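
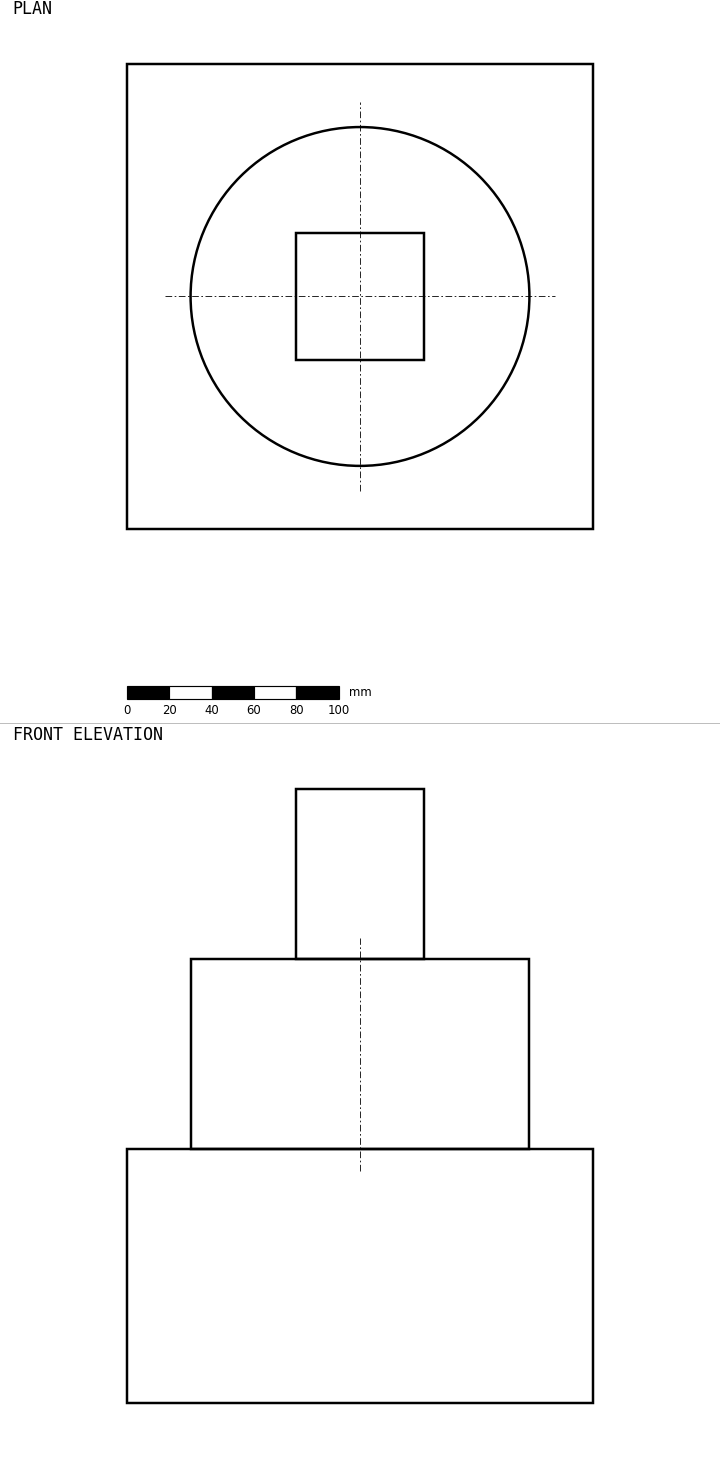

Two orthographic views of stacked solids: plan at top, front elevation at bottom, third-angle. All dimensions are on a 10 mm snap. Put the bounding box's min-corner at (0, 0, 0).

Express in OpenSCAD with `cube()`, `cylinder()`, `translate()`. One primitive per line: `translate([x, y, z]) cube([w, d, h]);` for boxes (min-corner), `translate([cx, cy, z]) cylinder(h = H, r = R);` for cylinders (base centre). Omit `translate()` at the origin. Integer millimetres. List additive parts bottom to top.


cube([220, 220, 120]);
translate([110, 110, 120]) cylinder(h = 90, r = 80);
translate([80, 80, 210]) cube([60, 60, 80]);


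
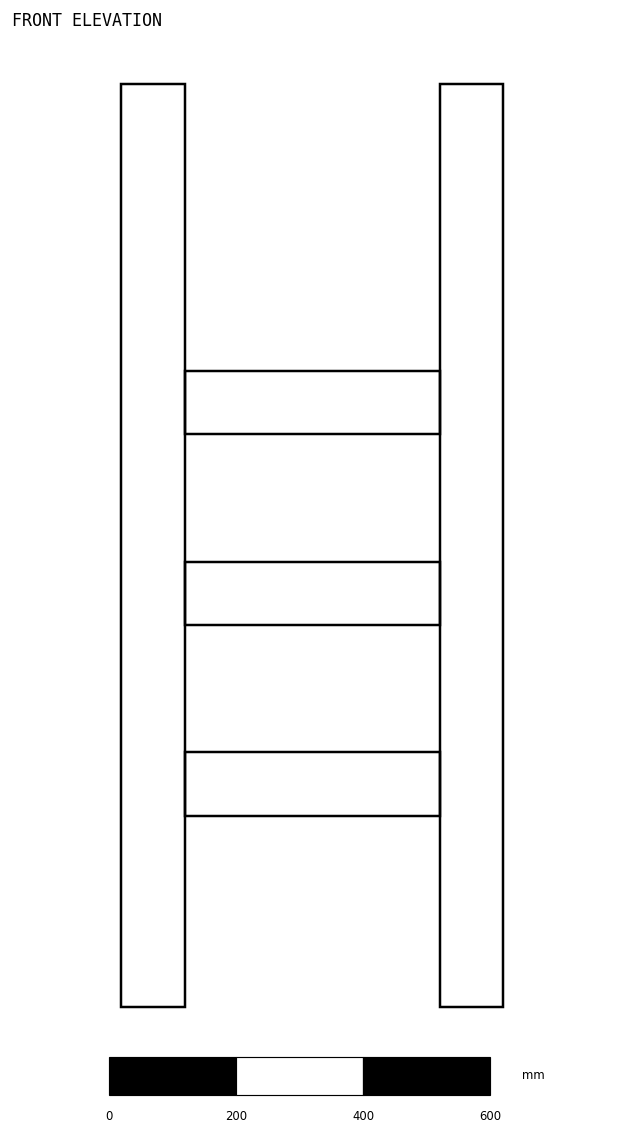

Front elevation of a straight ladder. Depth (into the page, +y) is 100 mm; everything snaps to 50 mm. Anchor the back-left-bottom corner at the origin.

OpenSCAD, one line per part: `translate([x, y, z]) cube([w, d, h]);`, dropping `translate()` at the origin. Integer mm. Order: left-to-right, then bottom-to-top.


cube([100, 100, 1450]);
translate([100, 0, 300]) cube([400, 100, 100]);
translate([100, 0, 600]) cube([400, 100, 100]);
translate([100, 0, 900]) cube([400, 100, 100]);
translate([500, 0, 0]) cube([100, 100, 1450]);


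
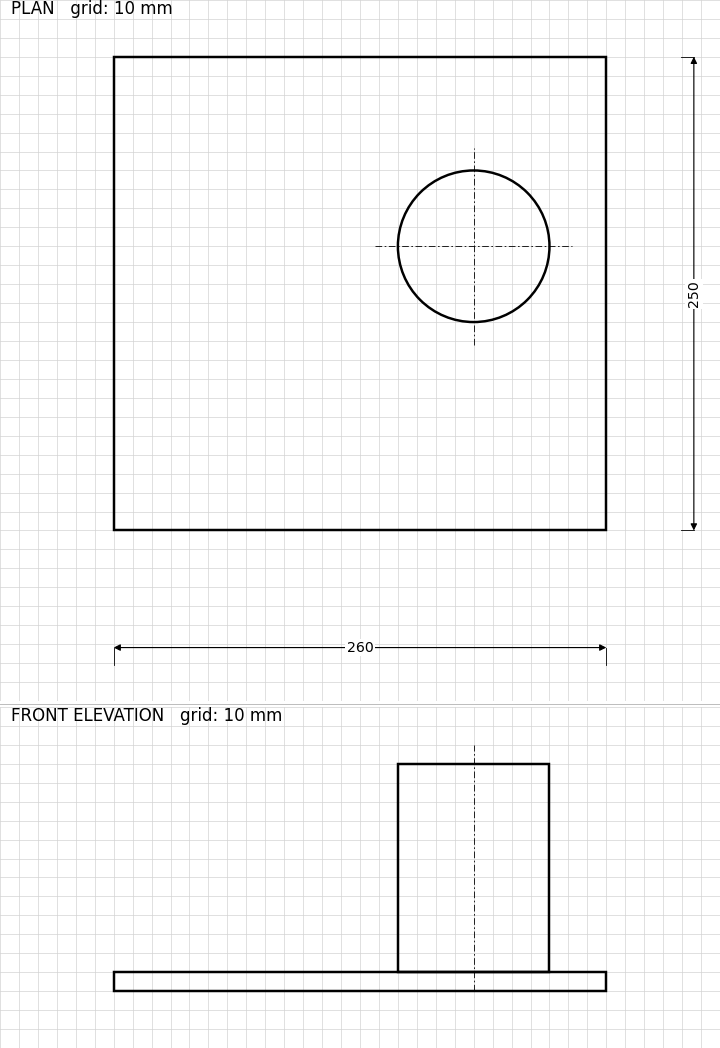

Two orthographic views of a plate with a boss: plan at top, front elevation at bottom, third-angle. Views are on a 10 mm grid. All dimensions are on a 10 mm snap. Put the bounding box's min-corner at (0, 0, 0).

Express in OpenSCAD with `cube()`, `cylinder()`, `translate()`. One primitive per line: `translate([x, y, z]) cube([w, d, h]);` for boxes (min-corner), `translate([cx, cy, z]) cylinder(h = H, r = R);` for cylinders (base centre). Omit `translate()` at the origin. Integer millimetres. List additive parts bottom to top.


cube([260, 250, 10]);
translate([190, 150, 10]) cylinder(h = 110, r = 40);


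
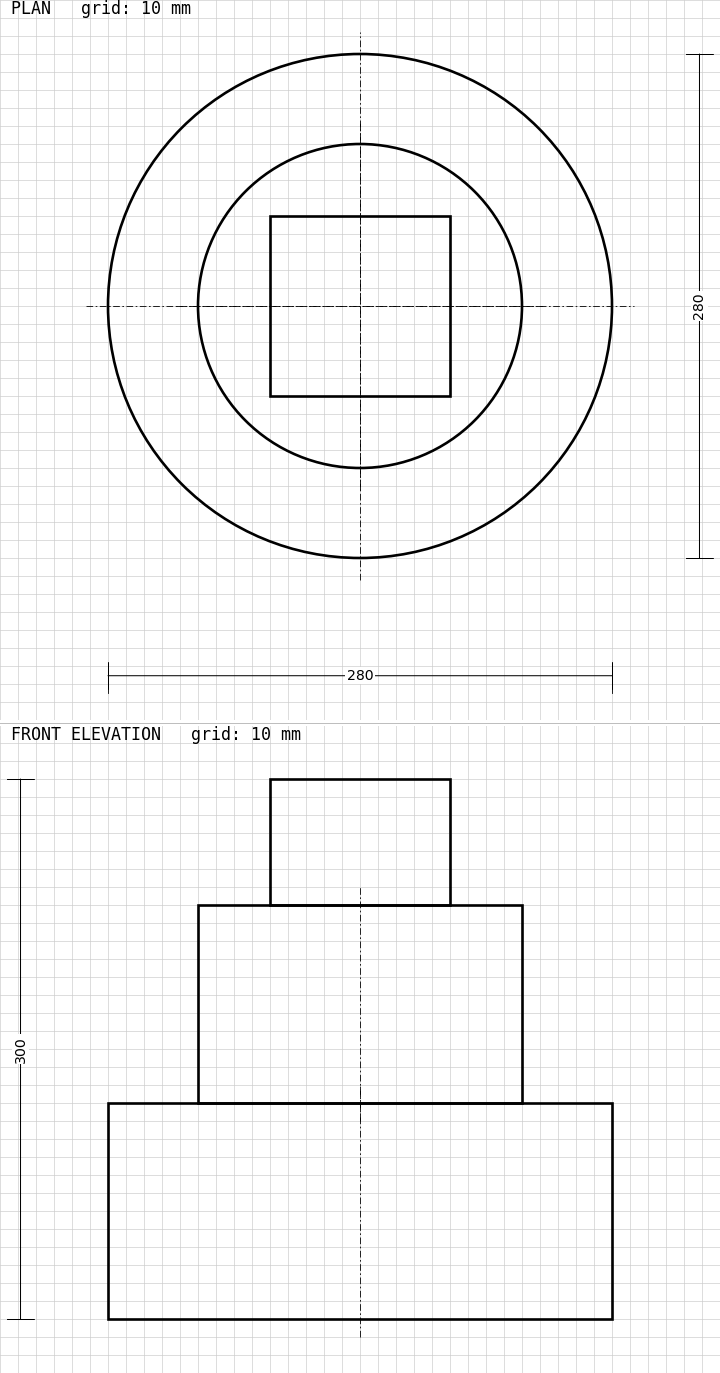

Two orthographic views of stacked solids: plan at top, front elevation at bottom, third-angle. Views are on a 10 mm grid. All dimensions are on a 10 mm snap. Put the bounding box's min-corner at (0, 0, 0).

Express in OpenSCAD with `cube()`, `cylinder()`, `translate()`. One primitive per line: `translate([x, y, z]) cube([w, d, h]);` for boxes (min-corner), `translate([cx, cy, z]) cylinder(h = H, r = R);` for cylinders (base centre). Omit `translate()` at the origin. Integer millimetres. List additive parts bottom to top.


translate([140, 140, 0]) cylinder(h = 120, r = 140);
translate([140, 140, 120]) cylinder(h = 110, r = 90);
translate([90, 90, 230]) cube([100, 100, 70]);


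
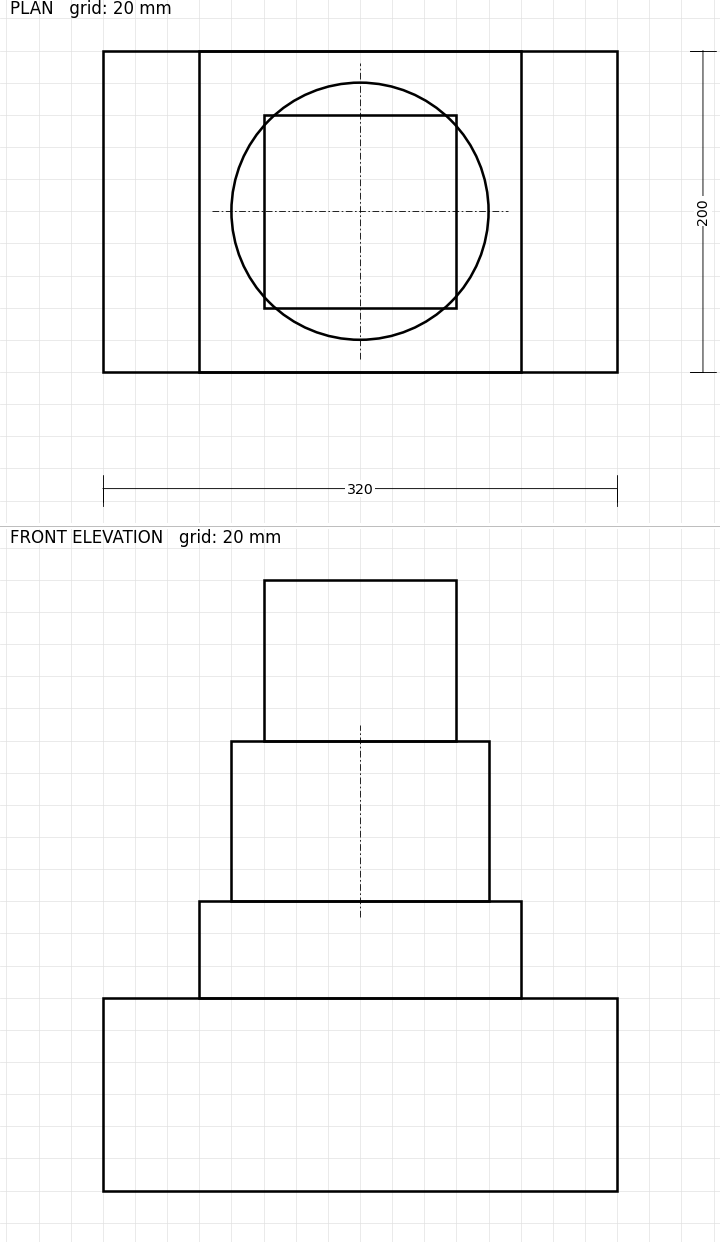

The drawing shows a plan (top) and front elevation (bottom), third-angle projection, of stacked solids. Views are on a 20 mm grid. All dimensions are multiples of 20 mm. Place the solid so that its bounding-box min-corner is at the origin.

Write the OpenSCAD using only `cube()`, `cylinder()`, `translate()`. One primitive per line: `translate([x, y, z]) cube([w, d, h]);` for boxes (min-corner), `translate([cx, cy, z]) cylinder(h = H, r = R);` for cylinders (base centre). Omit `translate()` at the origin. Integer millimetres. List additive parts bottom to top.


cube([320, 200, 120]);
translate([60, 0, 120]) cube([200, 200, 60]);
translate([160, 100, 180]) cylinder(h = 100, r = 80);
translate([100, 40, 280]) cube([120, 120, 100]);


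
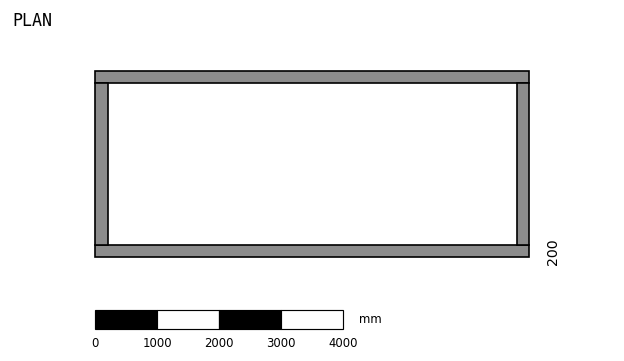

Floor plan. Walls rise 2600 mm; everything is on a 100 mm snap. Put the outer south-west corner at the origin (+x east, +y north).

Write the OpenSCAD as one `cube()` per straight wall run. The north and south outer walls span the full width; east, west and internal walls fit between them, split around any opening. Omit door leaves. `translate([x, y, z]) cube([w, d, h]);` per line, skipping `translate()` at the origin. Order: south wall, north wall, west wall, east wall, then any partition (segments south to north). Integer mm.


cube([7000, 200, 2600]);
translate([0, 2800, 0]) cube([7000, 200, 2600]);
translate([0, 200, 0]) cube([200, 2600, 2600]);
translate([6800, 200, 0]) cube([200, 2600, 2600]);


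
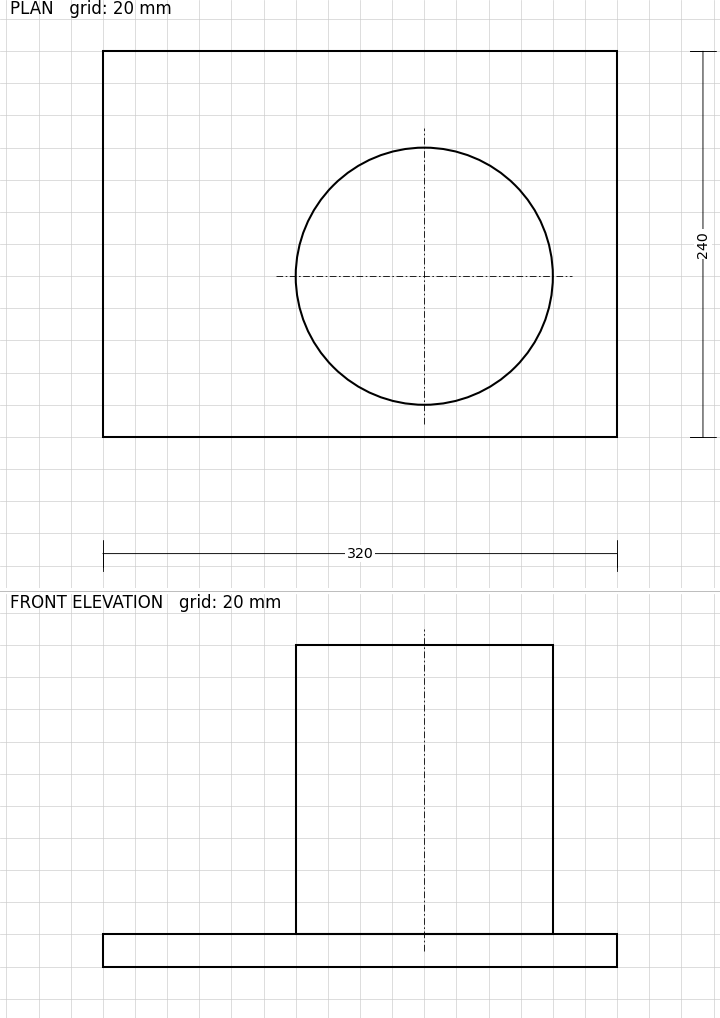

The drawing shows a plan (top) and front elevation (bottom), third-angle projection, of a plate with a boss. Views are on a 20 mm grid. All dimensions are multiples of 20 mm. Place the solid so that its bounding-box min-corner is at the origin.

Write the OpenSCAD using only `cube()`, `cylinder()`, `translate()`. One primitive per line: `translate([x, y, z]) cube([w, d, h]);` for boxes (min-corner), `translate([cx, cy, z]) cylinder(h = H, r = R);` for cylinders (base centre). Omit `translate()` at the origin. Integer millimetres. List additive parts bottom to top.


cube([320, 240, 20]);
translate([200, 100, 20]) cylinder(h = 180, r = 80);


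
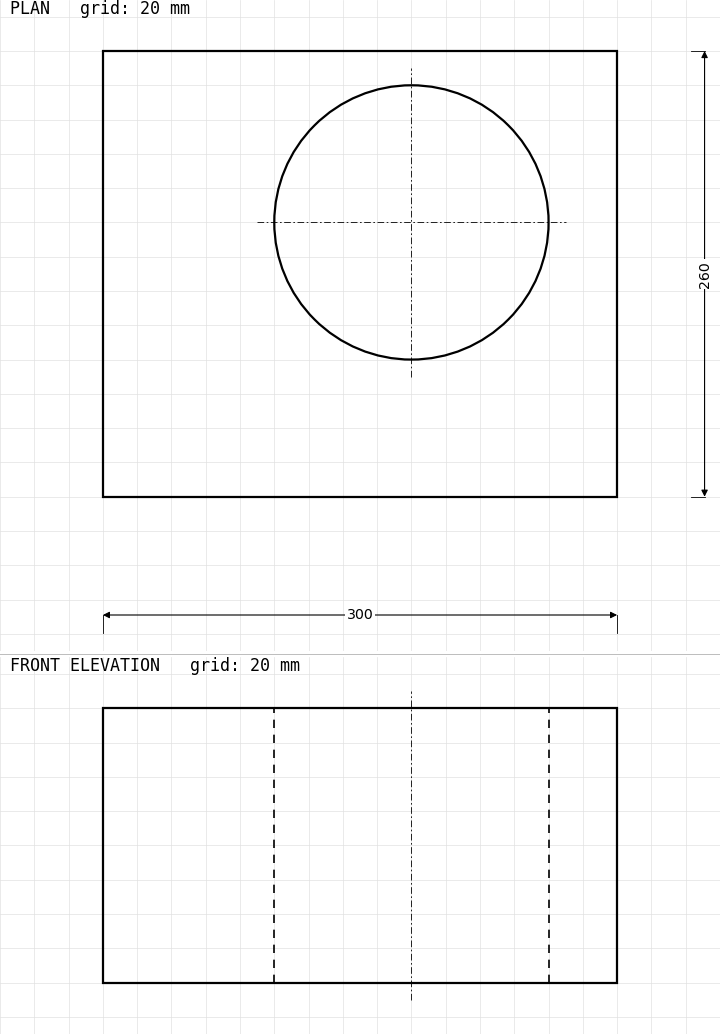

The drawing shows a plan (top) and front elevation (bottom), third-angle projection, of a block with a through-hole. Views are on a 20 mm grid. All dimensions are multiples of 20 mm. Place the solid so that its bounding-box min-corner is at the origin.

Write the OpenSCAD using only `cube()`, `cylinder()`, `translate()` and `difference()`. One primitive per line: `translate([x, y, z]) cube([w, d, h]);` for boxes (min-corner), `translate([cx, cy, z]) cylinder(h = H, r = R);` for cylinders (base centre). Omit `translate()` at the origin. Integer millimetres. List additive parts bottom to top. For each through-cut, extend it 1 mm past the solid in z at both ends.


difference() {
  cube([300, 260, 160]);
  translate([180, 160, -1]) cylinder(h = 162, r = 80);
}


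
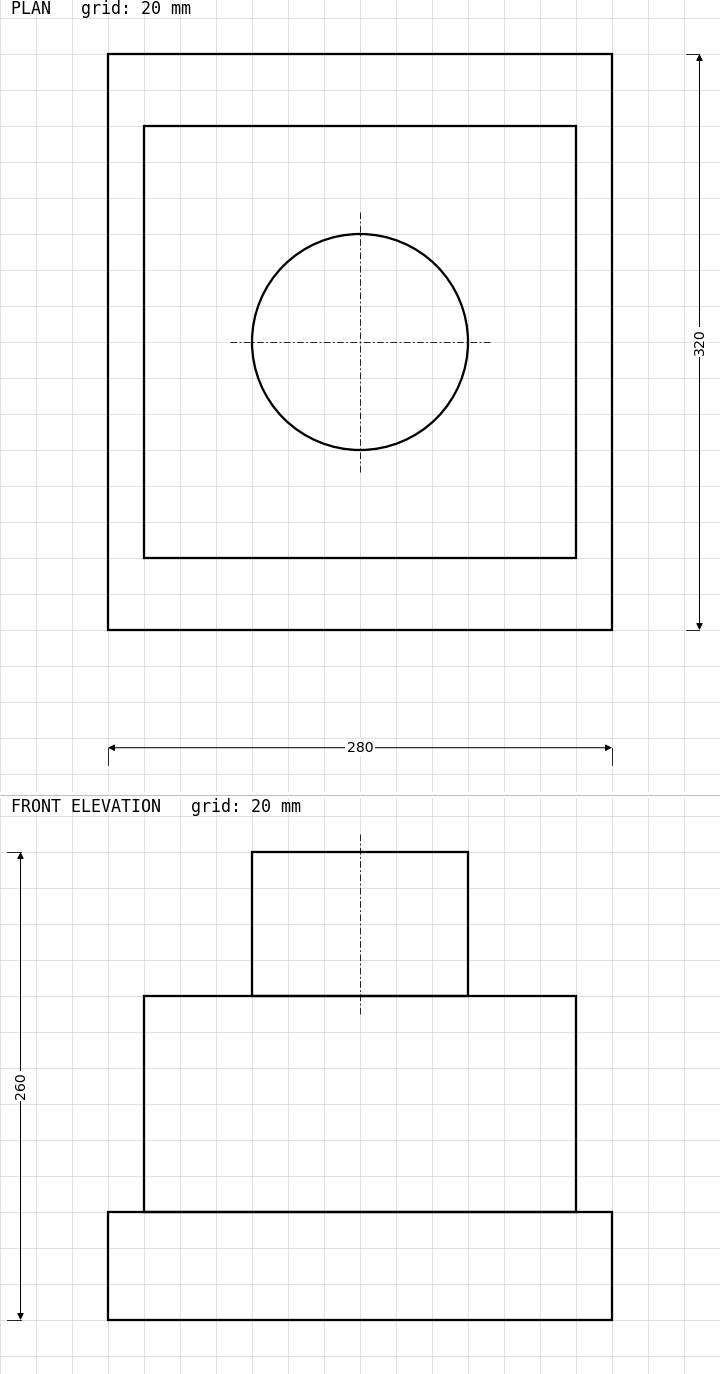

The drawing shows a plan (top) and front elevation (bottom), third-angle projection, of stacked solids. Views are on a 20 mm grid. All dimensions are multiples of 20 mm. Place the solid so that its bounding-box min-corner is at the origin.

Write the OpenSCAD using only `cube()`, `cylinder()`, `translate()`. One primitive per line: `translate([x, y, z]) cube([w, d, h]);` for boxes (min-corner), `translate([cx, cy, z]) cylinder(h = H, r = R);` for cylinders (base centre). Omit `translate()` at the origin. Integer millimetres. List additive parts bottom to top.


cube([280, 320, 60]);
translate([20, 40, 60]) cube([240, 240, 120]);
translate([140, 160, 180]) cylinder(h = 80, r = 60);


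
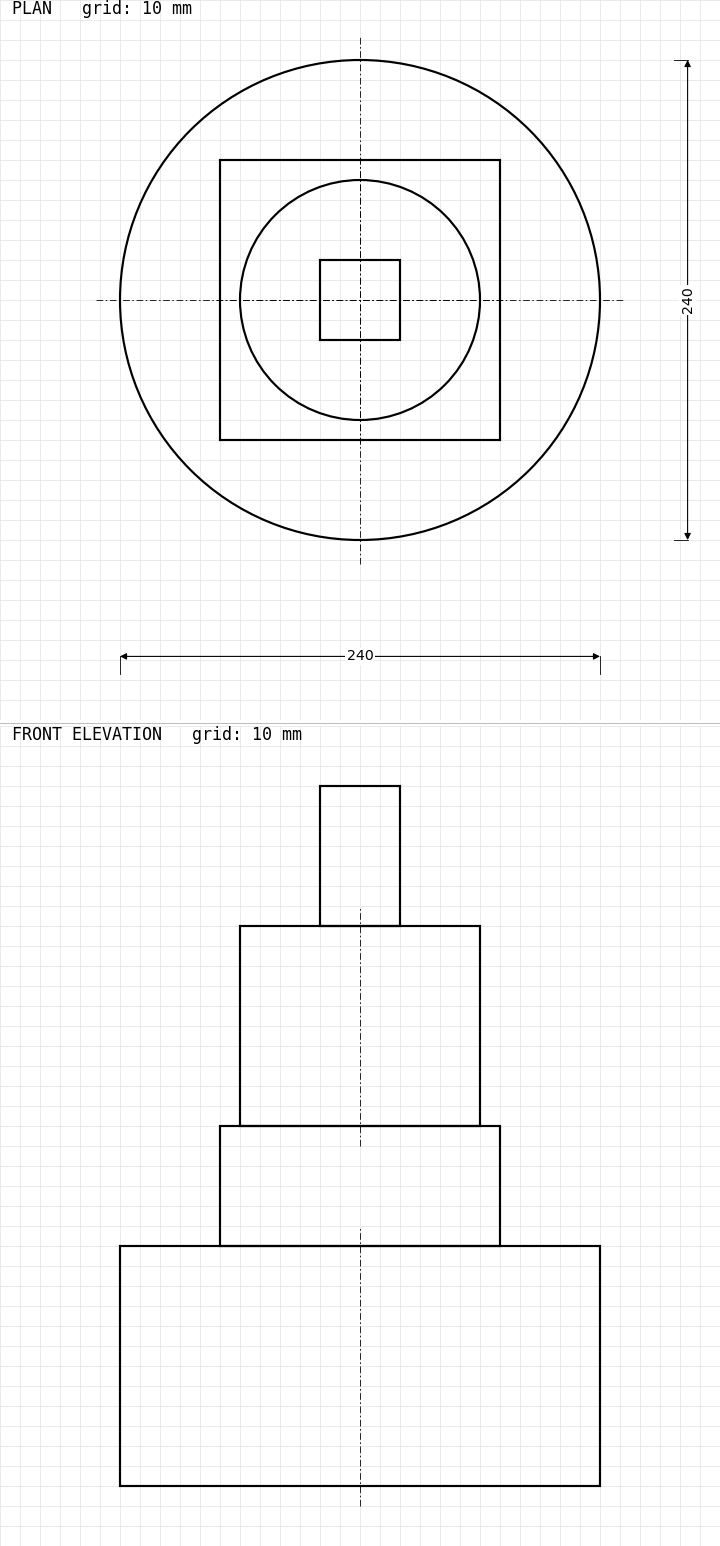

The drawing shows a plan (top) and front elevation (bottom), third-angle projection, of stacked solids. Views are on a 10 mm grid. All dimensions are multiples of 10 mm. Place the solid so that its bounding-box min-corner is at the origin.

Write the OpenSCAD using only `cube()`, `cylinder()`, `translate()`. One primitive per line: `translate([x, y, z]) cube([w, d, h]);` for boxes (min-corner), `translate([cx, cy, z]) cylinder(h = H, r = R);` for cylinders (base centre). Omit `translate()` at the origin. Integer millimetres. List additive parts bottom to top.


translate([120, 120, 0]) cylinder(h = 120, r = 120);
translate([50, 50, 120]) cube([140, 140, 60]);
translate([120, 120, 180]) cylinder(h = 100, r = 60);
translate([100, 100, 280]) cube([40, 40, 70]);


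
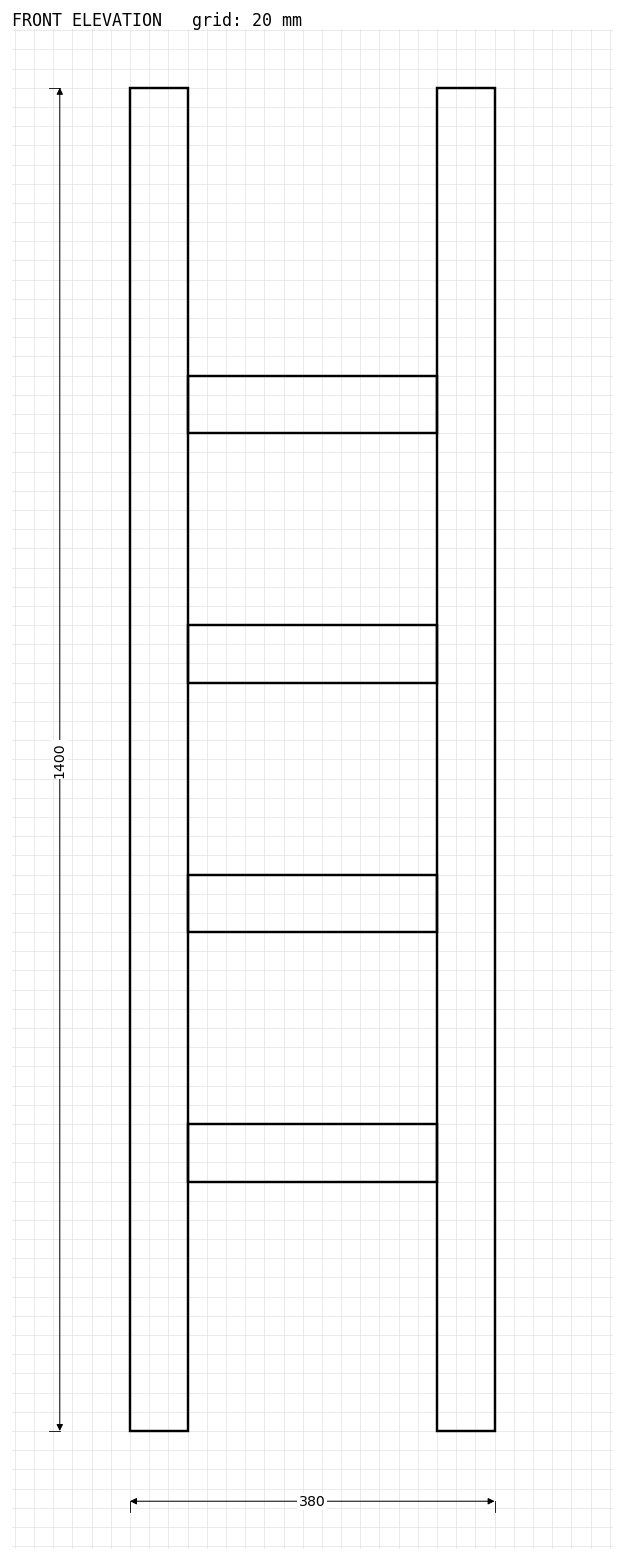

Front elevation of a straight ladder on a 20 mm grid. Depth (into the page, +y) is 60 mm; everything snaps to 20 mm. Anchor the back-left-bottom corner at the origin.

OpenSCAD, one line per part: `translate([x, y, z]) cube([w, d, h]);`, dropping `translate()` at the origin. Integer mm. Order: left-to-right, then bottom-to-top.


cube([60, 60, 1400]);
translate([60, 0, 260]) cube([260, 60, 60]);
translate([60, 0, 520]) cube([260, 60, 60]);
translate([60, 0, 780]) cube([260, 60, 60]);
translate([60, 0, 1040]) cube([260, 60, 60]);
translate([320, 0, 0]) cube([60, 60, 1400]);


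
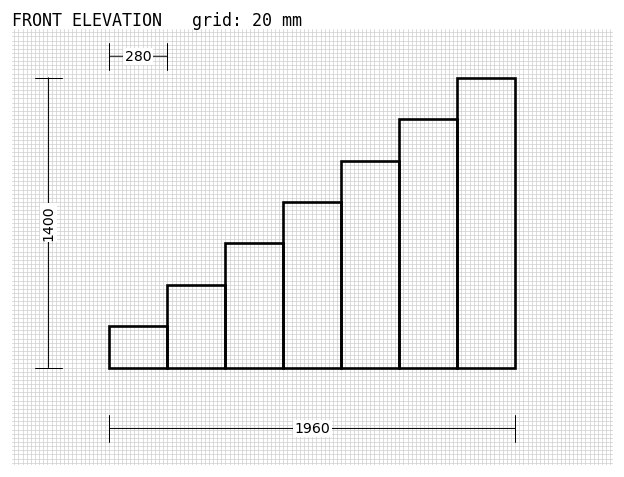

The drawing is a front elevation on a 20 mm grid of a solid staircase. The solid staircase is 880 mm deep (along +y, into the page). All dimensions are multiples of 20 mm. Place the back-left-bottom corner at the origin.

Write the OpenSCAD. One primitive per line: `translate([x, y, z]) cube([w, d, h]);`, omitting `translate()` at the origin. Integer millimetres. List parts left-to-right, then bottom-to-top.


cube([280, 880, 200]);
translate([280, 0, 0]) cube([280, 880, 400]);
translate([560, 0, 0]) cube([280, 880, 600]);
translate([840, 0, 0]) cube([280, 880, 800]);
translate([1120, 0, 0]) cube([280, 880, 1000]);
translate([1400, 0, 0]) cube([280, 880, 1200]);
translate([1680, 0, 0]) cube([280, 880, 1400]);


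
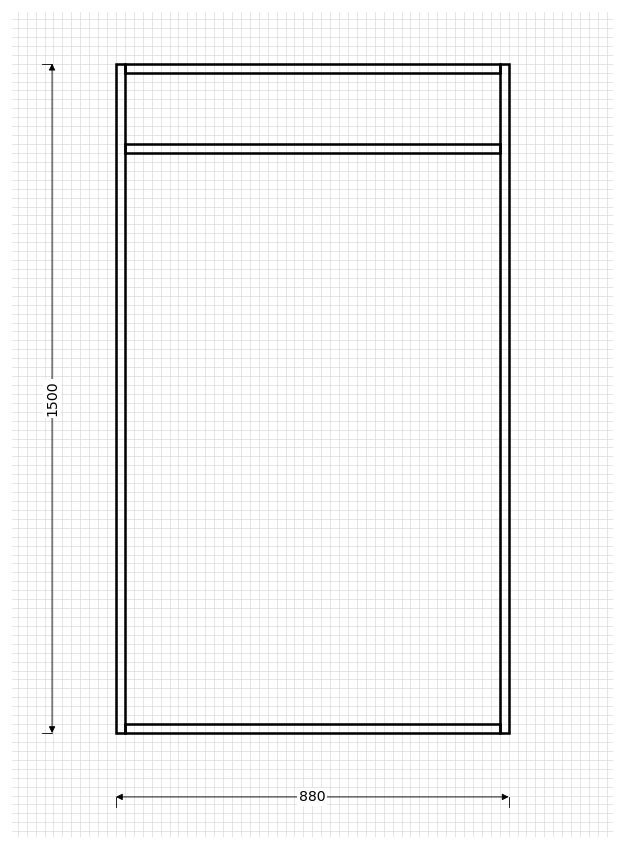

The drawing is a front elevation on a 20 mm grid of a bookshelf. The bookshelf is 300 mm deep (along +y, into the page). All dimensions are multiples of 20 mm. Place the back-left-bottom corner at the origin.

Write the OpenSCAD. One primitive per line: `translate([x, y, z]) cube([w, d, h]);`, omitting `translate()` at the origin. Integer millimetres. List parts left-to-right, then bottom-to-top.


cube([20, 300, 1500]);
translate([20, 0, 0]) cube([840, 300, 20]);
translate([20, 0, 1300]) cube([840, 300, 20]);
translate([20, 0, 1480]) cube([840, 300, 20]);
translate([860, 0, 0]) cube([20, 300, 1500]);


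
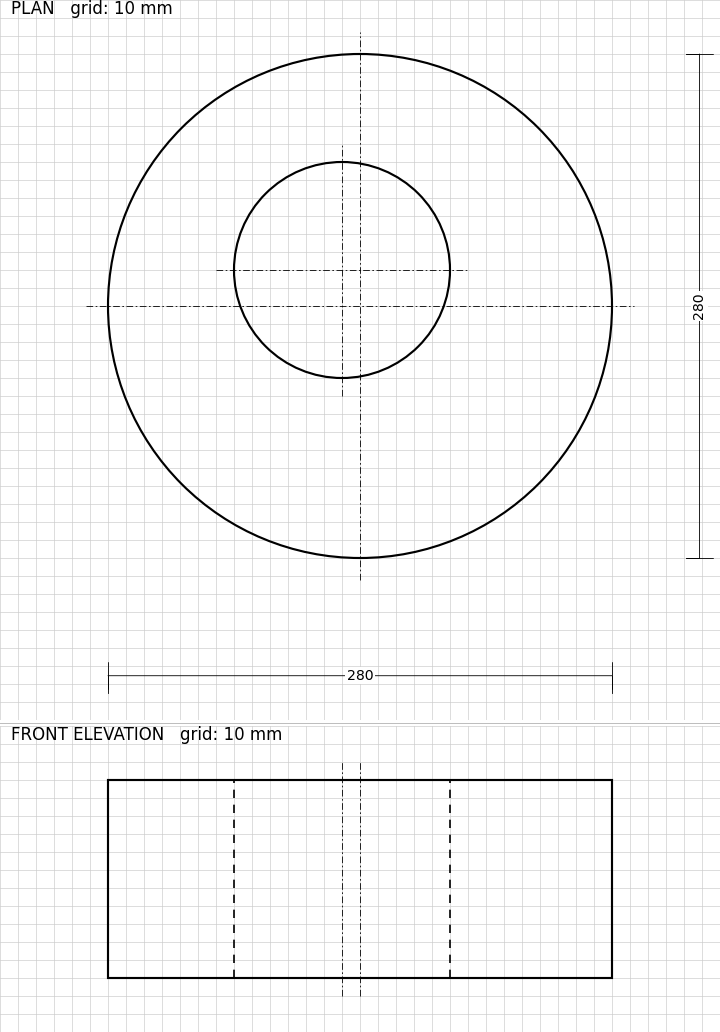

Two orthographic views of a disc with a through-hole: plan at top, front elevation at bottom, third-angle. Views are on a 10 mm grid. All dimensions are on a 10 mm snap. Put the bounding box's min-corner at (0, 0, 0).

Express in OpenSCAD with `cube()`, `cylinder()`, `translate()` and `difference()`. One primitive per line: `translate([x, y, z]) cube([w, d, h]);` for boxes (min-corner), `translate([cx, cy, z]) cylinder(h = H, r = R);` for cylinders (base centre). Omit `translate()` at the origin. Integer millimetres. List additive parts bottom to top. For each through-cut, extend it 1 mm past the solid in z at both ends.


difference() {
  translate([140, 140, 0]) cylinder(h = 110, r = 140);
  translate([130, 160, -1]) cylinder(h = 112, r = 60);
}


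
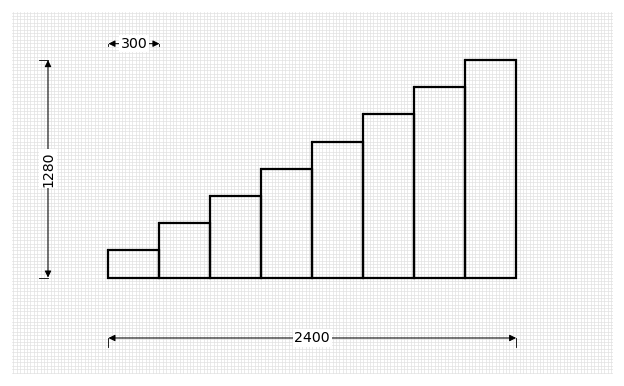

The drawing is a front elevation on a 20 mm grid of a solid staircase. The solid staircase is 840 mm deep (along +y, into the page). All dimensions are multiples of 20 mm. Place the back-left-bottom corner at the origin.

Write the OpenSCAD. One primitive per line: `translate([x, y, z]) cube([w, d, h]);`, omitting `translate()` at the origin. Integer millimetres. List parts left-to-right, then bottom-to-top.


cube([300, 840, 160]);
translate([300, 0, 0]) cube([300, 840, 320]);
translate([600, 0, 0]) cube([300, 840, 480]);
translate([900, 0, 0]) cube([300, 840, 640]);
translate([1200, 0, 0]) cube([300, 840, 800]);
translate([1500, 0, 0]) cube([300, 840, 960]);
translate([1800, 0, 0]) cube([300, 840, 1120]);
translate([2100, 0, 0]) cube([300, 840, 1280]);


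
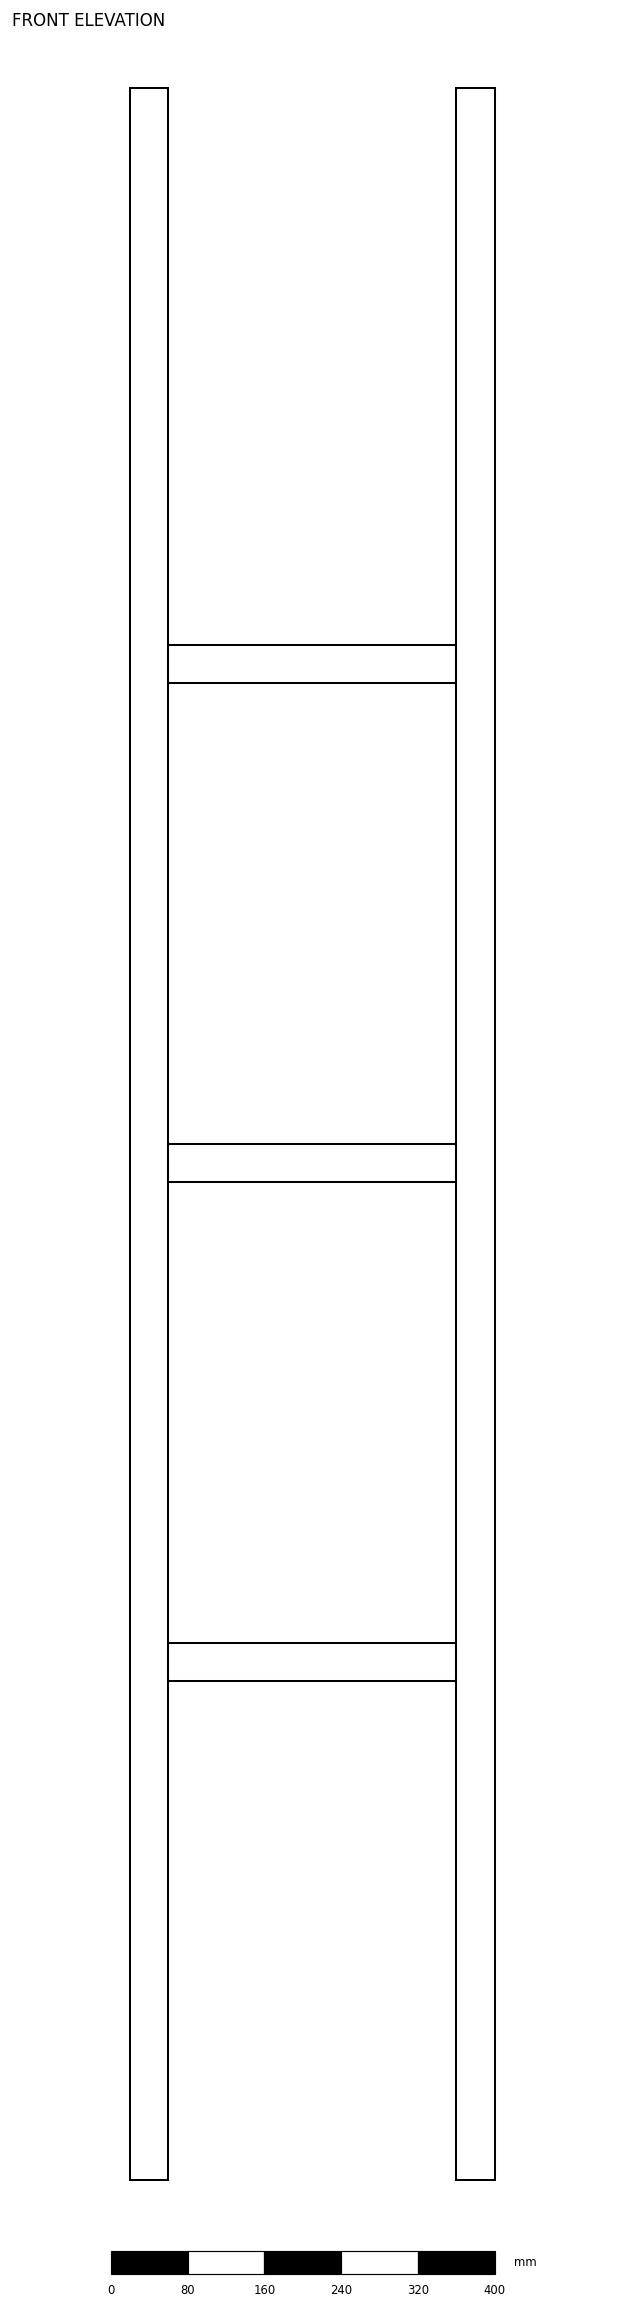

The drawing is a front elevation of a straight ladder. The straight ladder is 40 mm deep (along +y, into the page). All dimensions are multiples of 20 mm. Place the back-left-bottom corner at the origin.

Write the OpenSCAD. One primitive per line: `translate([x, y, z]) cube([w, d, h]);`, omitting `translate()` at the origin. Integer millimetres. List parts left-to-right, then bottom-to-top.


cube([40, 40, 2180]);
translate([40, 0, 520]) cube([300, 40, 40]);
translate([40, 0, 1040]) cube([300, 40, 40]);
translate([40, 0, 1560]) cube([300, 40, 40]);
translate([340, 0, 0]) cube([40, 40, 2180]);


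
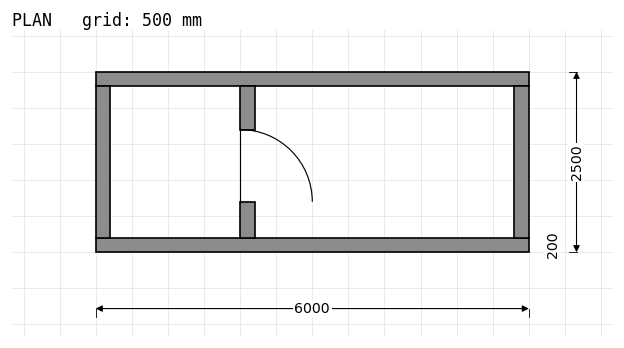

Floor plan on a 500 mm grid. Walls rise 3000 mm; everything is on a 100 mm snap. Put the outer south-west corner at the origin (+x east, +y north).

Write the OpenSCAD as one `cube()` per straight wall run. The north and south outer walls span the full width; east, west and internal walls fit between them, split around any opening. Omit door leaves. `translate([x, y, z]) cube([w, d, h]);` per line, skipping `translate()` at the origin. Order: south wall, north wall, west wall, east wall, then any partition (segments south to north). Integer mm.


cube([6000, 200, 3000]);
translate([0, 2300, 0]) cube([6000, 200, 3000]);
translate([0, 200, 0]) cube([200, 2100, 3000]);
translate([5800, 200, 0]) cube([200, 2100, 3000]);
translate([2000, 200, 0]) cube([200, 500, 3000]);
translate([2000, 1700, 0]) cube([200, 600, 3000]);


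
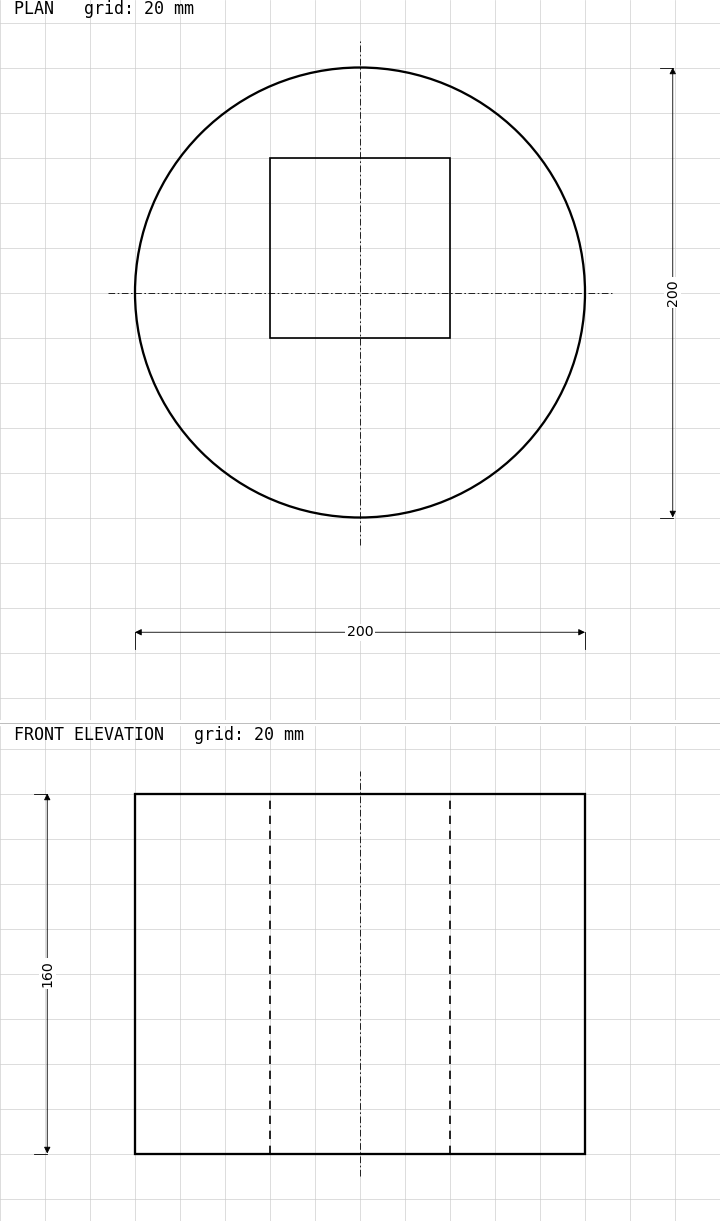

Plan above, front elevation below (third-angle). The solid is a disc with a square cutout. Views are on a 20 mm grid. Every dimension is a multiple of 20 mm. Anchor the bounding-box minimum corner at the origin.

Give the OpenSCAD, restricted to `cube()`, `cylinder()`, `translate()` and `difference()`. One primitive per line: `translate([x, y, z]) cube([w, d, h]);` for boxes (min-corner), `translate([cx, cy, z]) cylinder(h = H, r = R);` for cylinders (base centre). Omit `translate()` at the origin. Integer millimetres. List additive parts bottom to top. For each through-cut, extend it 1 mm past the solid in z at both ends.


difference() {
  translate([100, 100, 0]) cylinder(h = 160, r = 100);
  translate([60, 80, -1]) cube([80, 80, 162]);
}


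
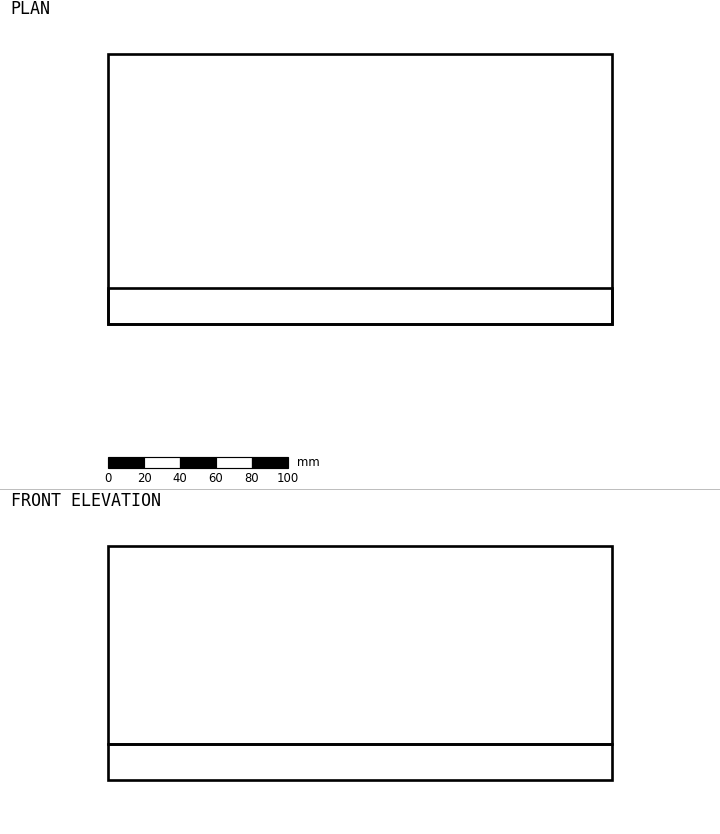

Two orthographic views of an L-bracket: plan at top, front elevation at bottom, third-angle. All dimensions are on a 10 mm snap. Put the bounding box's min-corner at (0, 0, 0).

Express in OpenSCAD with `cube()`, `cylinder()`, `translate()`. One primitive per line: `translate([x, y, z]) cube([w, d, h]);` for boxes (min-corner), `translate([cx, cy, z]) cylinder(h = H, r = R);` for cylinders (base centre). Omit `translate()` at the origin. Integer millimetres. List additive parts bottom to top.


cube([280, 150, 20]);
translate([0, 0, 20]) cube([280, 20, 110]);


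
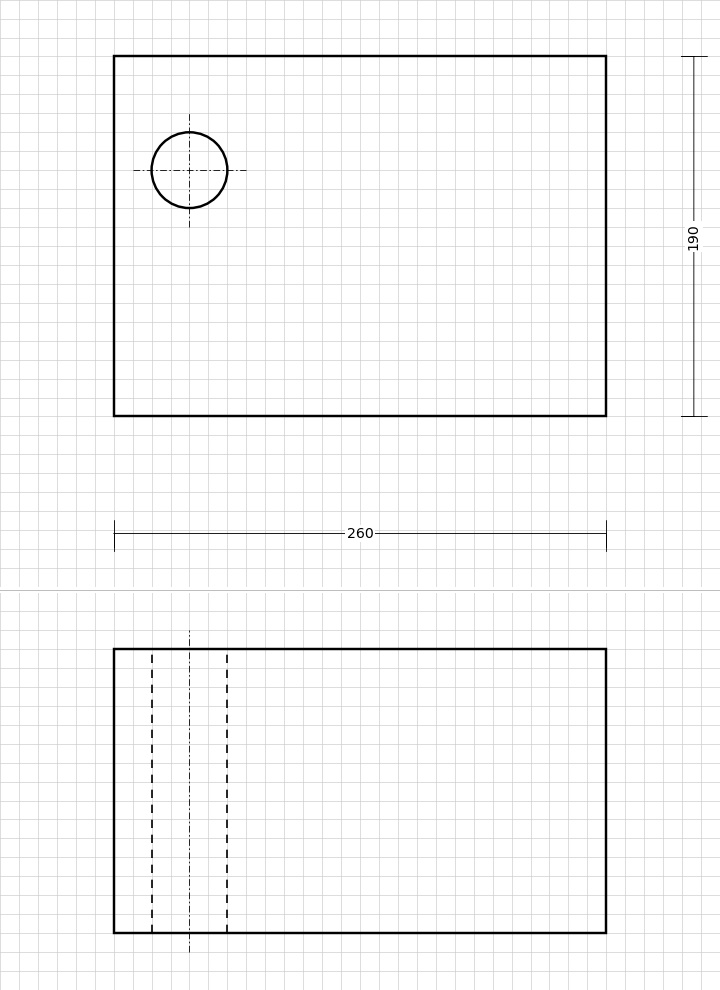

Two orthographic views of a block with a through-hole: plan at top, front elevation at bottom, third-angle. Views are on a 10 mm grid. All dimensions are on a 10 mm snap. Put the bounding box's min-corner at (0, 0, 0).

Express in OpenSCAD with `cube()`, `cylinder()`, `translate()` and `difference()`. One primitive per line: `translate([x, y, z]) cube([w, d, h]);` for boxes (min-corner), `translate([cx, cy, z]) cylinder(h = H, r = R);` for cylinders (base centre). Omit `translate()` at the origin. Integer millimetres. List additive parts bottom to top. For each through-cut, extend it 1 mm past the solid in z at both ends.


difference() {
  cube([260, 190, 150]);
  translate([40, 130, -1]) cylinder(h = 152, r = 20);
}


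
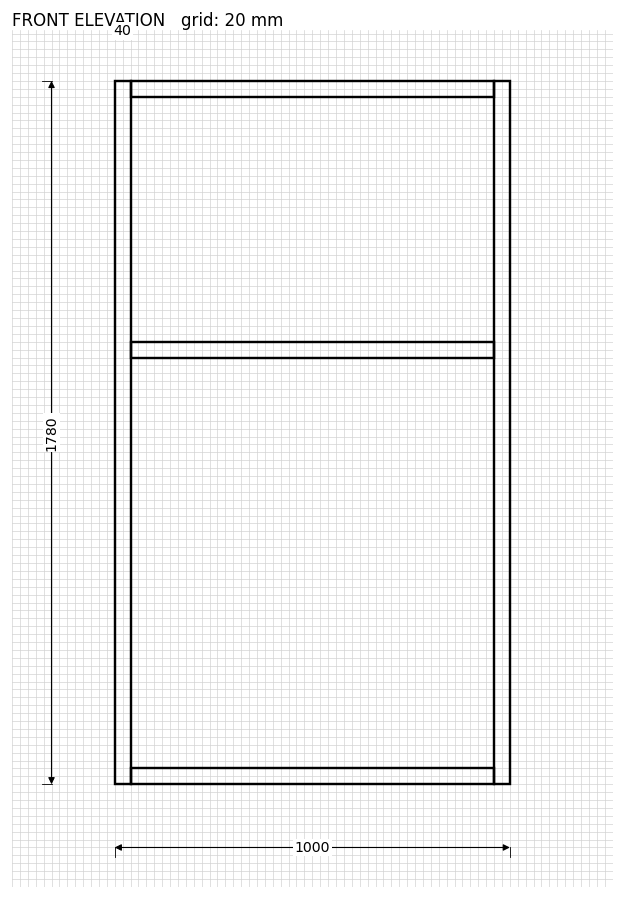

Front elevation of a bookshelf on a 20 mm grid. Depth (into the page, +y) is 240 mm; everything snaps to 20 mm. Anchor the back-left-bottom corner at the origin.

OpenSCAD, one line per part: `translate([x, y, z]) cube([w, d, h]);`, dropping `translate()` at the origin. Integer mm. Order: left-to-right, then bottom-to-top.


cube([40, 240, 1780]);
translate([40, 0, 0]) cube([920, 240, 40]);
translate([40, 0, 1080]) cube([920, 240, 40]);
translate([40, 0, 1740]) cube([920, 240, 40]);
translate([960, 0, 0]) cube([40, 240, 1780]);


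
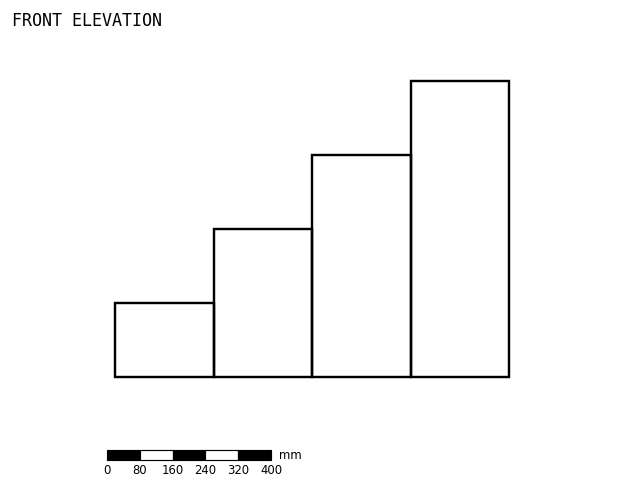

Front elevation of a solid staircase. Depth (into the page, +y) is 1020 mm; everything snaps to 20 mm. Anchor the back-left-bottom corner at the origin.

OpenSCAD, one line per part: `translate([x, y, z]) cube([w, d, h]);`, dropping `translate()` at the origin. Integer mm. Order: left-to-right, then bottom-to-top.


cube([240, 1020, 180]);
translate([240, 0, 0]) cube([240, 1020, 360]);
translate([480, 0, 0]) cube([240, 1020, 540]);
translate([720, 0, 0]) cube([240, 1020, 720]);


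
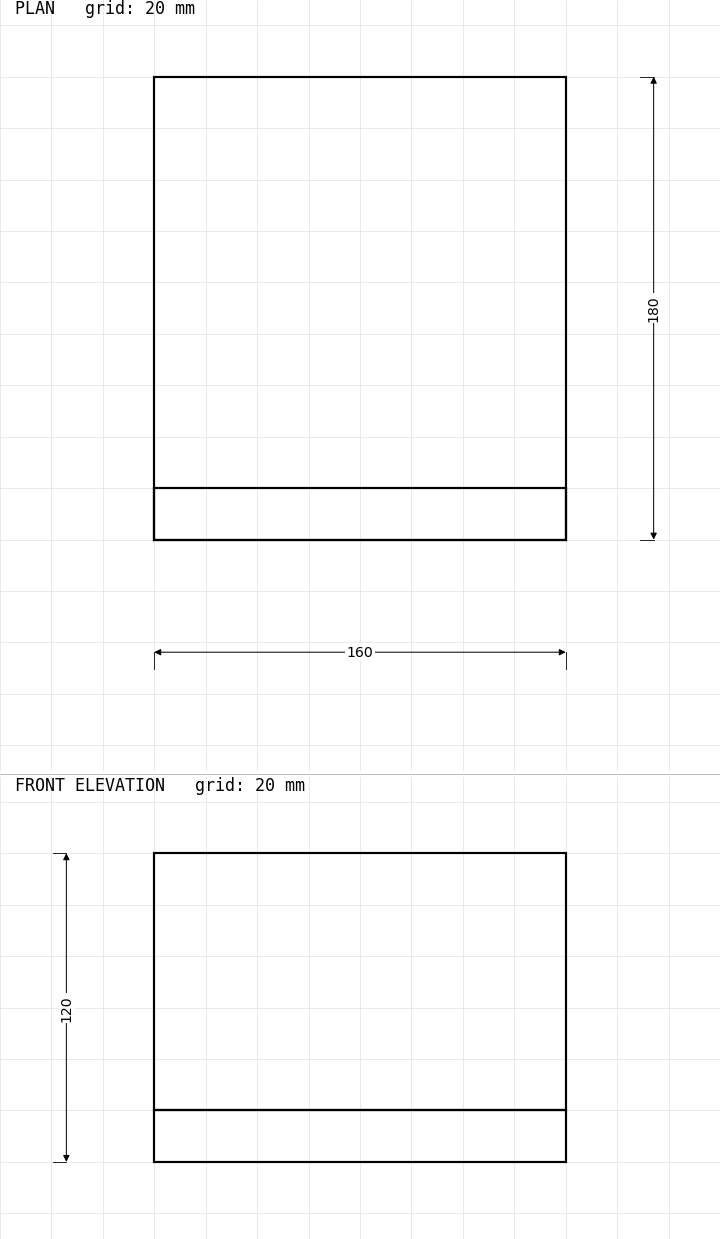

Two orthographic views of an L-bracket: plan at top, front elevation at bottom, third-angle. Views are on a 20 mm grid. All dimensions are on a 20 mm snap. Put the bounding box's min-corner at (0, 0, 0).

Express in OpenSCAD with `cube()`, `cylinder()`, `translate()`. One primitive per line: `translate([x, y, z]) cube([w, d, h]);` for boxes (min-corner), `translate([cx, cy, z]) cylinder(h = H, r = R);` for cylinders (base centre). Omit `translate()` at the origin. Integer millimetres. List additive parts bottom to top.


cube([160, 180, 20]);
translate([0, 0, 20]) cube([160, 20, 100]);


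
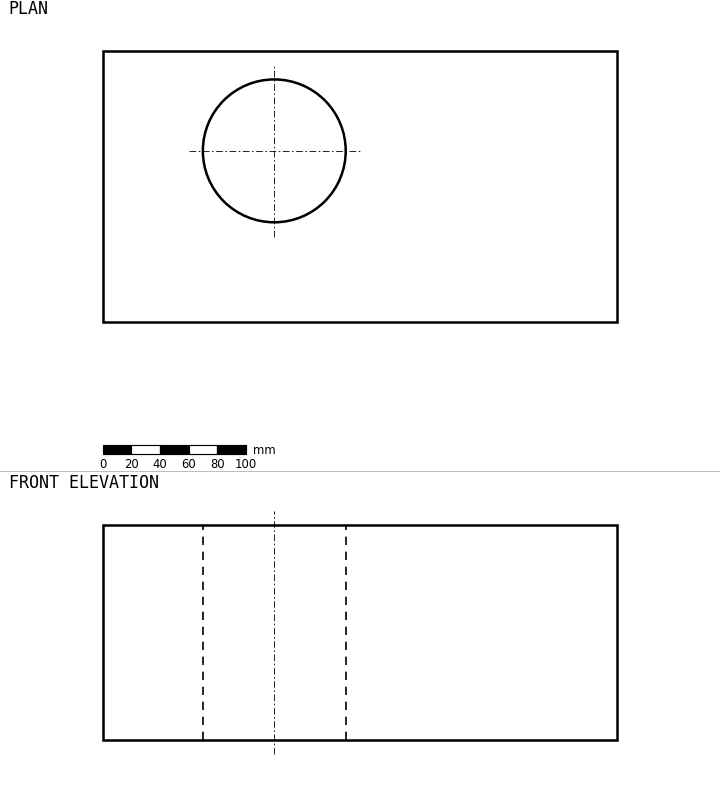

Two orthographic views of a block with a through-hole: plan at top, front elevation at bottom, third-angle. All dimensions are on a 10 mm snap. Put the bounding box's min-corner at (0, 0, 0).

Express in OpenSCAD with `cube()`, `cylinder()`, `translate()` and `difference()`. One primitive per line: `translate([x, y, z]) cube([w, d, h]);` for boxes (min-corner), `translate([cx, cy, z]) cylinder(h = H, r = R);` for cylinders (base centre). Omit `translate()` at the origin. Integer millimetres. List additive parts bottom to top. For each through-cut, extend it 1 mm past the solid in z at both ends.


difference() {
  cube([360, 190, 150]);
  translate([120, 120, -1]) cylinder(h = 152, r = 50);
}


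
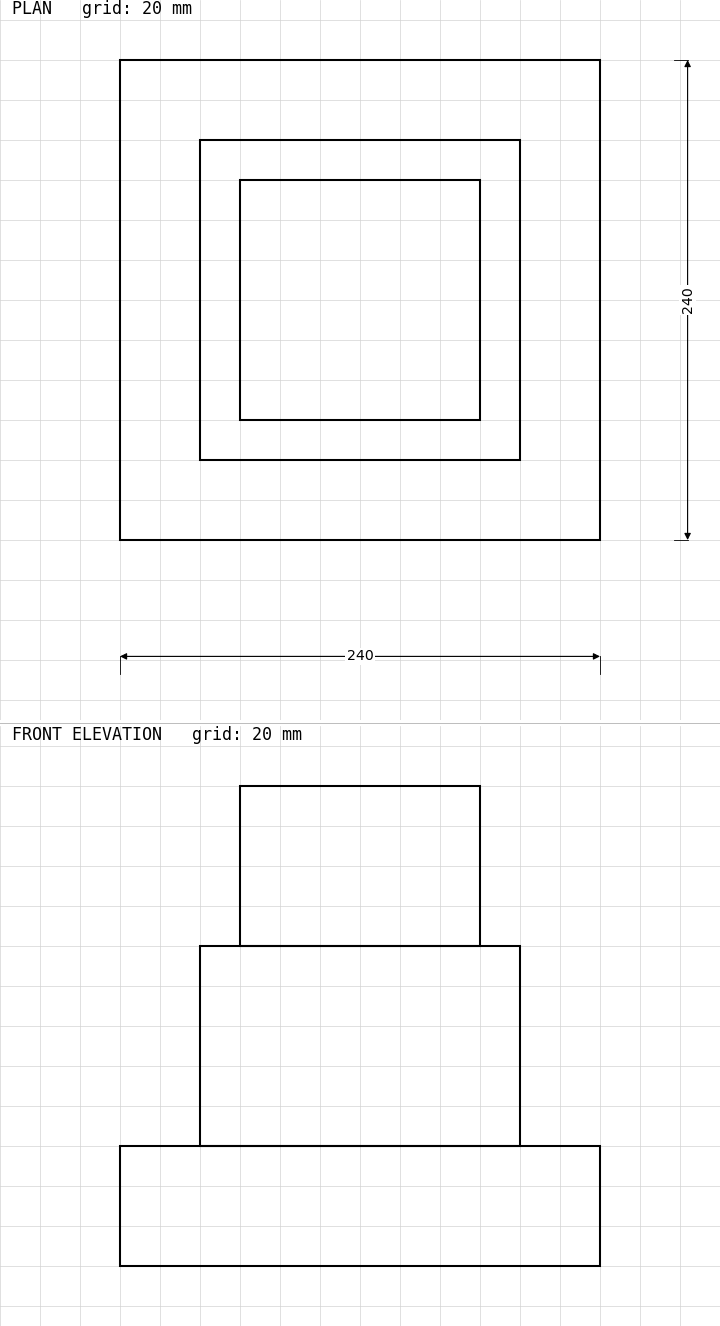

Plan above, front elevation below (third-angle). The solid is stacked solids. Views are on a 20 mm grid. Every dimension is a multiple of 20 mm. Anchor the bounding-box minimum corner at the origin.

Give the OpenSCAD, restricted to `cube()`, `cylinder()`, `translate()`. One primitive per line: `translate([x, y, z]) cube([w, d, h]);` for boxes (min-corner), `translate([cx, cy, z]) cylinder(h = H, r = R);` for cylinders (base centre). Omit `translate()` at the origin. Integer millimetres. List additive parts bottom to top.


cube([240, 240, 60]);
translate([40, 40, 60]) cube([160, 160, 100]);
translate([60, 60, 160]) cube([120, 120, 80]);


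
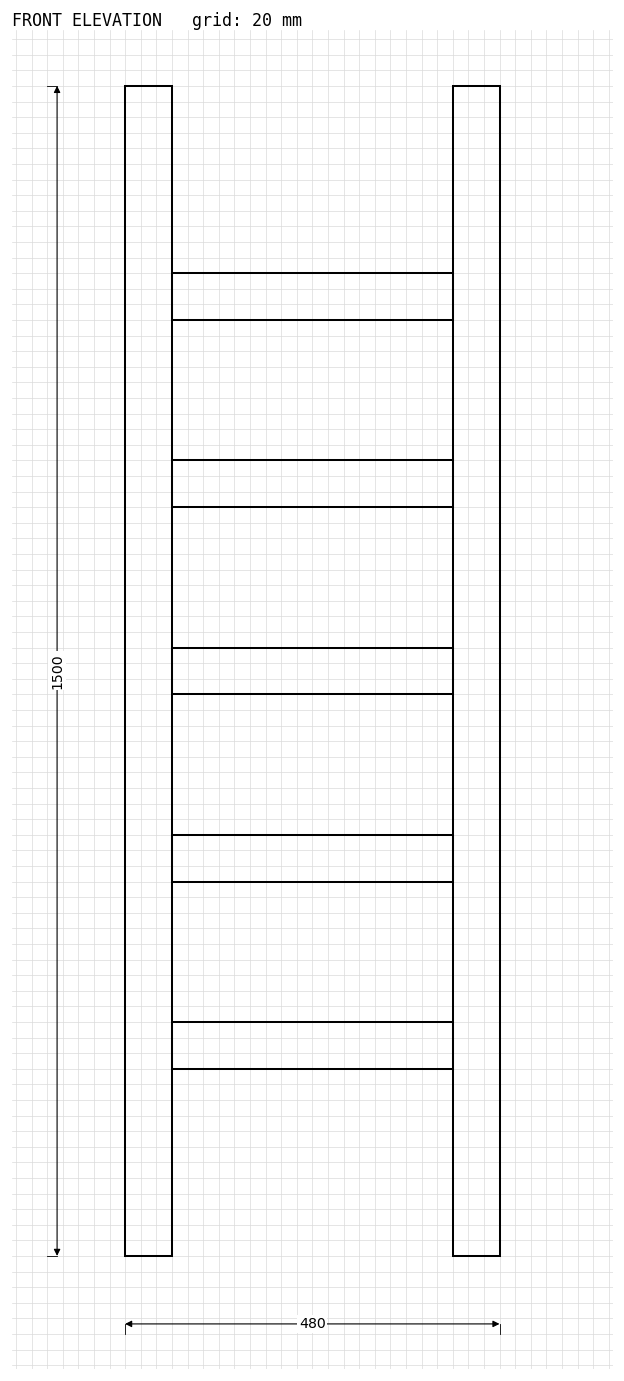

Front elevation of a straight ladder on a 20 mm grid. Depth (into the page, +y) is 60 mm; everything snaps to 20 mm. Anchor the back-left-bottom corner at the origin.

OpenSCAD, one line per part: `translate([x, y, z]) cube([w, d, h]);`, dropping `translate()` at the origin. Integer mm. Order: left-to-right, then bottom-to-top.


cube([60, 60, 1500]);
translate([60, 0, 240]) cube([360, 60, 60]);
translate([60, 0, 480]) cube([360, 60, 60]);
translate([60, 0, 720]) cube([360, 60, 60]);
translate([60, 0, 960]) cube([360, 60, 60]);
translate([60, 0, 1200]) cube([360, 60, 60]);
translate([420, 0, 0]) cube([60, 60, 1500]);


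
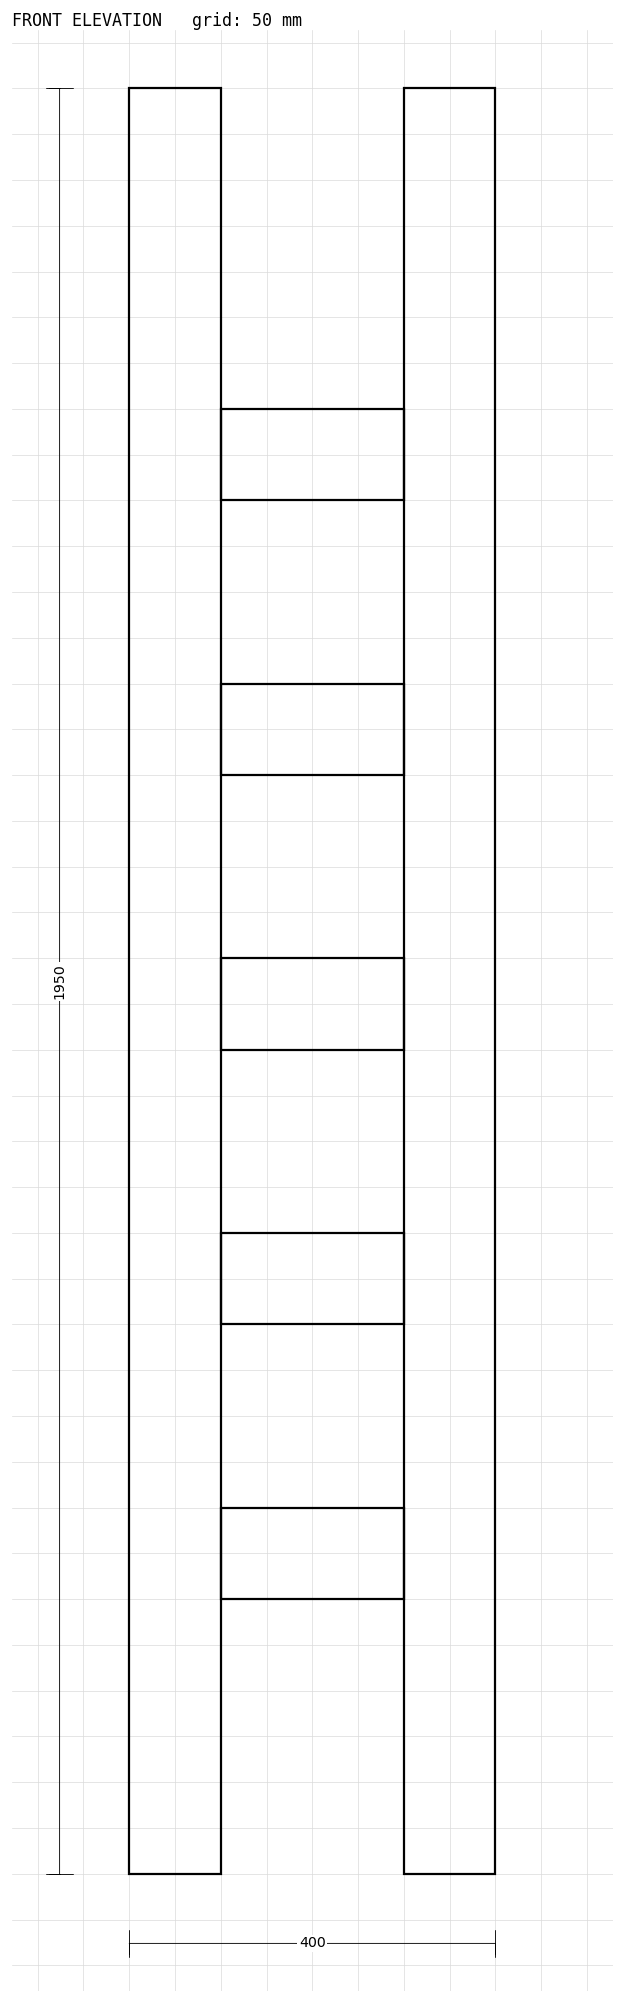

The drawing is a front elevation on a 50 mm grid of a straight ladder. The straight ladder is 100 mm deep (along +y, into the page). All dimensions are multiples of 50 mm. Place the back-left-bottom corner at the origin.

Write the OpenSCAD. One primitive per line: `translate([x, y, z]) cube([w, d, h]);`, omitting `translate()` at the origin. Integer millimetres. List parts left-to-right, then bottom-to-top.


cube([100, 100, 1950]);
translate([100, 0, 300]) cube([200, 100, 100]);
translate([100, 0, 600]) cube([200, 100, 100]);
translate([100, 0, 900]) cube([200, 100, 100]);
translate([100, 0, 1200]) cube([200, 100, 100]);
translate([100, 0, 1500]) cube([200, 100, 100]);
translate([300, 0, 0]) cube([100, 100, 1950]);


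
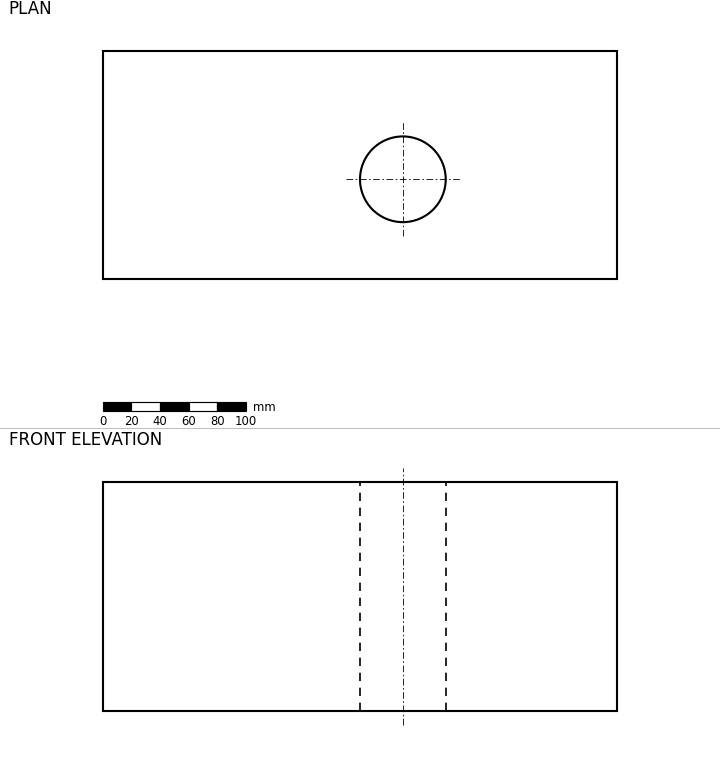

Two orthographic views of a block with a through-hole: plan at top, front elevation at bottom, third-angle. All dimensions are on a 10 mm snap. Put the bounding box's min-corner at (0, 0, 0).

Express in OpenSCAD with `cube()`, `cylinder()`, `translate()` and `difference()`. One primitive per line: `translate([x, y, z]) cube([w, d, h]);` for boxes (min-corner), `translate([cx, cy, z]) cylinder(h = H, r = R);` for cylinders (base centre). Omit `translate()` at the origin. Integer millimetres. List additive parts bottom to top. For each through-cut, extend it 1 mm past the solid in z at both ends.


difference() {
  cube([360, 160, 160]);
  translate([210, 70, -1]) cylinder(h = 162, r = 30);
}


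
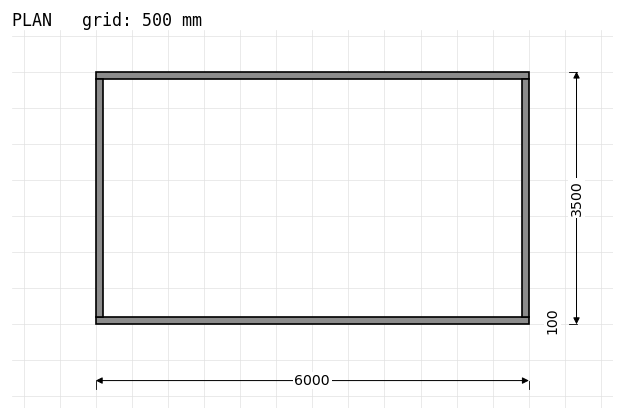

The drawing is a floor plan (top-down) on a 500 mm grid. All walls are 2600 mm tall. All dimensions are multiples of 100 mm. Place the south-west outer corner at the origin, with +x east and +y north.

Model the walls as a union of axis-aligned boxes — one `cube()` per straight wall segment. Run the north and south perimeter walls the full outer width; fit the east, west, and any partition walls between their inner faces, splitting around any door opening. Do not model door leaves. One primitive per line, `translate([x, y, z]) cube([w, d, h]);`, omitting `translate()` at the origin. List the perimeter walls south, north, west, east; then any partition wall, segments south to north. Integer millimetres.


cube([6000, 100, 2600]);
translate([0, 3400, 0]) cube([6000, 100, 2600]);
translate([0, 100, 0]) cube([100, 3300, 2600]);
translate([5900, 100, 0]) cube([100, 3300, 2600]);


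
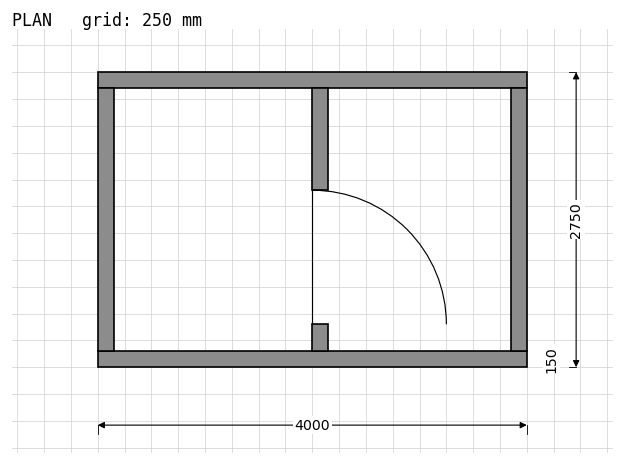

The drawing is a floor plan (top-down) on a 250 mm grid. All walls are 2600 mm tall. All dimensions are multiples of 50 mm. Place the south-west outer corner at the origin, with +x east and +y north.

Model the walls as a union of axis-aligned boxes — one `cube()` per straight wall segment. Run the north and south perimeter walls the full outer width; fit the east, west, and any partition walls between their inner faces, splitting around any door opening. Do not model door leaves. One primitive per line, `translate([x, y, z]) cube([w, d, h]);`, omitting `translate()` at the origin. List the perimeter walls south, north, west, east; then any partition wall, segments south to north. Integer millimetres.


cube([4000, 150, 2600]);
translate([0, 2600, 0]) cube([4000, 150, 2600]);
translate([0, 150, 0]) cube([150, 2450, 2600]);
translate([3850, 150, 0]) cube([150, 2450, 2600]);
translate([2000, 150, 0]) cube([150, 250, 2600]);
translate([2000, 1650, 0]) cube([150, 950, 2600]);


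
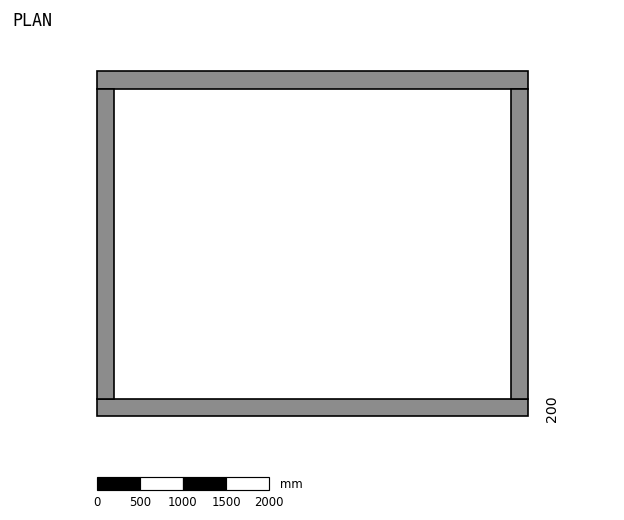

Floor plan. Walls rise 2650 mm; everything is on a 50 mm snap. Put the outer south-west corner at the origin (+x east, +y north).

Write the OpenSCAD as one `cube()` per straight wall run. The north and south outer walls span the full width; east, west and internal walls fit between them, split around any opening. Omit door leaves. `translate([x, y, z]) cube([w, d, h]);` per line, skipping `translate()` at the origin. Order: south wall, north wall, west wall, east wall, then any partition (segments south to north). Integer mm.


cube([5000, 200, 2650]);
translate([0, 3800, 0]) cube([5000, 200, 2650]);
translate([0, 200, 0]) cube([200, 3600, 2650]);
translate([4800, 200, 0]) cube([200, 3600, 2650]);


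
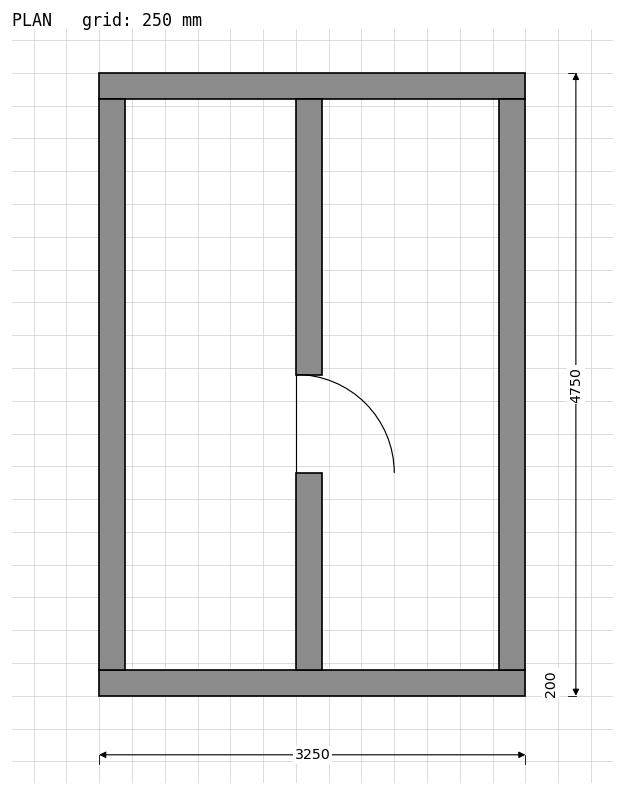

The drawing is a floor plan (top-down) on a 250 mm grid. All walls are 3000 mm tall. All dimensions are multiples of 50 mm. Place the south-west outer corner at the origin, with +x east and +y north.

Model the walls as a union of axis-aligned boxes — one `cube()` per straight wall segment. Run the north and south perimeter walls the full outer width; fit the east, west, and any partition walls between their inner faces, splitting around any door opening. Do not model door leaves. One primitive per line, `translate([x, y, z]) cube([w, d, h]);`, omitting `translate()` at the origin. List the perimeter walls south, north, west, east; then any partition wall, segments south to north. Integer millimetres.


cube([3250, 200, 3000]);
translate([0, 4550, 0]) cube([3250, 200, 3000]);
translate([0, 200, 0]) cube([200, 4350, 3000]);
translate([3050, 200, 0]) cube([200, 4350, 3000]);
translate([1500, 200, 0]) cube([200, 1500, 3000]);
translate([1500, 2450, 0]) cube([200, 2100, 3000]);


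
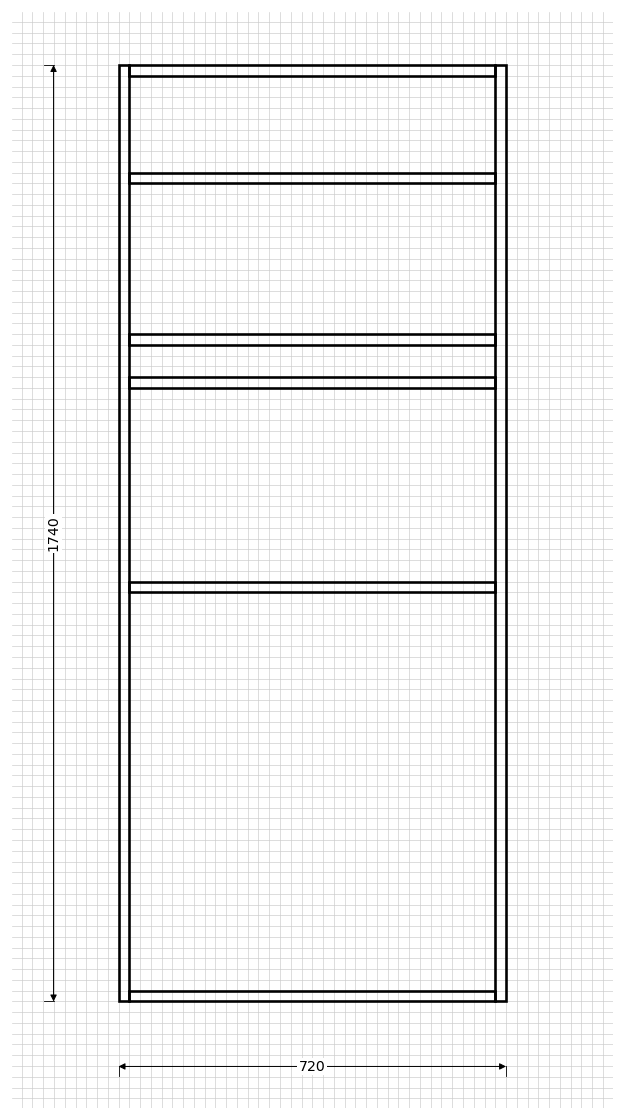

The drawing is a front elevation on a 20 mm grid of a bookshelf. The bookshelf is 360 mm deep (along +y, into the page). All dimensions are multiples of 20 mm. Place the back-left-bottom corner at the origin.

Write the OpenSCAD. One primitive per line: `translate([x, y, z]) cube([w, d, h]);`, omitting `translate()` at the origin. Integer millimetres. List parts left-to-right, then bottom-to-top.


cube([20, 360, 1740]);
translate([20, 0, 0]) cube([680, 360, 20]);
translate([20, 0, 760]) cube([680, 360, 20]);
translate([20, 0, 1140]) cube([680, 360, 20]);
translate([20, 0, 1220]) cube([680, 360, 20]);
translate([20, 0, 1520]) cube([680, 360, 20]);
translate([20, 0, 1720]) cube([680, 360, 20]);
translate([700, 0, 0]) cube([20, 360, 1740]);
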